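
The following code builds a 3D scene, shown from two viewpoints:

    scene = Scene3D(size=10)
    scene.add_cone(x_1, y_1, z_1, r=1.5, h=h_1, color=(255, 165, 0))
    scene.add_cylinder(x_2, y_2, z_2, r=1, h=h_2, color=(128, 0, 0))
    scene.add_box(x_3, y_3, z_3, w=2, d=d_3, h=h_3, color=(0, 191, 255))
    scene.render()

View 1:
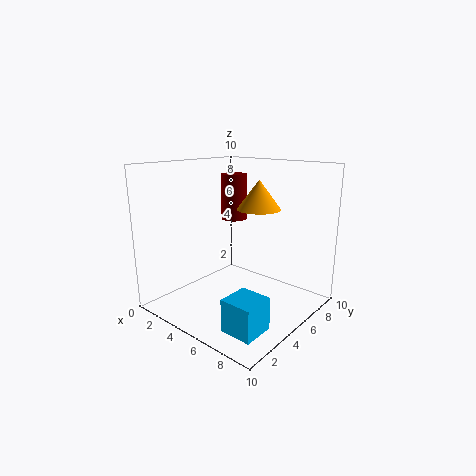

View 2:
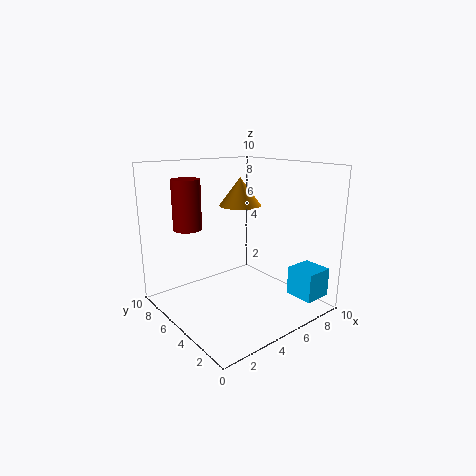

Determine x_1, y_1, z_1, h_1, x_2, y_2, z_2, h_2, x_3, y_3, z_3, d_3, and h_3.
x_1 = 6
y_1 = 6
z_1 = 7
h_1 = 2
x_2 = 2.5
y_2 = 7.5
z_2 = 5.5
h_2 = 3.5
x_3 = 7.5
y_3 = 0.5
z_3 = 1
d_3 = 2
h_3 = 2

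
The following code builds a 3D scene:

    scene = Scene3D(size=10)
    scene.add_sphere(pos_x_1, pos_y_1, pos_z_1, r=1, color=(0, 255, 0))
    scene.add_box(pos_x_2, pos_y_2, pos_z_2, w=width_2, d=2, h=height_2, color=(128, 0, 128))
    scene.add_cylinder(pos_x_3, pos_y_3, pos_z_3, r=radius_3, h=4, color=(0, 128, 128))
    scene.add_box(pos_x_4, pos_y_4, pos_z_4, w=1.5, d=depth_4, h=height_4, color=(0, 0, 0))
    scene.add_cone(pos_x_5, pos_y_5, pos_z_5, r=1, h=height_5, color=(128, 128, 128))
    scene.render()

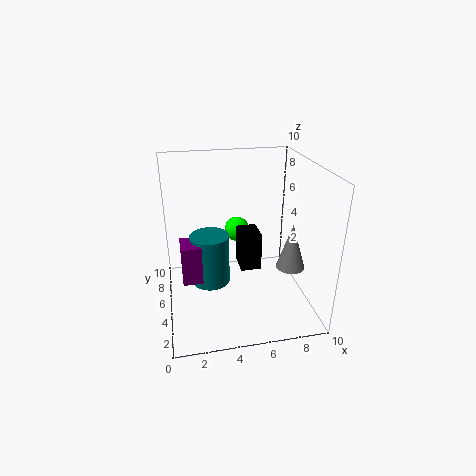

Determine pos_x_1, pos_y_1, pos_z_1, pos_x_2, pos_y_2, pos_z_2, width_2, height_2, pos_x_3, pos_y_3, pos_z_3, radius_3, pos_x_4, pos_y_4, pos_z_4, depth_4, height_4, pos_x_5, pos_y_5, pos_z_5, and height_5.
pos_x_1 = 5.75, pos_y_1 = 9, pos_z_1 = 3.75, pos_x_2 = 1, pos_y_2 = 5.75, pos_z_2 = 1, width_2 = 1.5, height_2 = 3, pos_x_3 = 3.25, pos_y_3 = 7.25, pos_z_3 = 0.25, radius_3 = 1.5, pos_x_4 = 5.25, pos_y_4 = 5, pos_z_4 = 2.25, depth_4 = 2, height_4 = 2.75, pos_x_5 = 8.5, pos_y_5 = 3.75, pos_z_5 = 3, height_5 = 3.25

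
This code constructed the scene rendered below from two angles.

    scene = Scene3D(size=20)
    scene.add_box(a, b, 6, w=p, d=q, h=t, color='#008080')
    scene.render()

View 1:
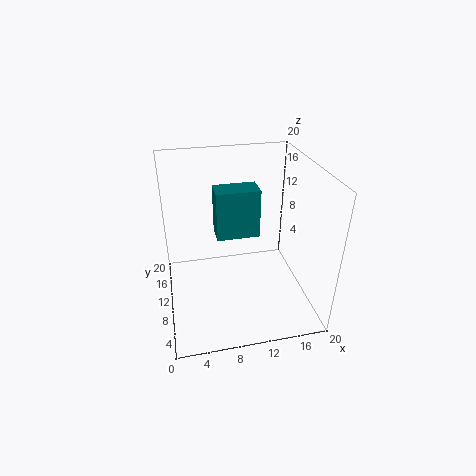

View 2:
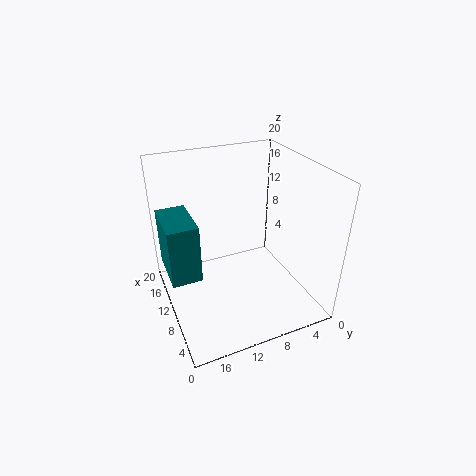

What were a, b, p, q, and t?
a = 8, b = 16, p = 7, q = 4, t = 8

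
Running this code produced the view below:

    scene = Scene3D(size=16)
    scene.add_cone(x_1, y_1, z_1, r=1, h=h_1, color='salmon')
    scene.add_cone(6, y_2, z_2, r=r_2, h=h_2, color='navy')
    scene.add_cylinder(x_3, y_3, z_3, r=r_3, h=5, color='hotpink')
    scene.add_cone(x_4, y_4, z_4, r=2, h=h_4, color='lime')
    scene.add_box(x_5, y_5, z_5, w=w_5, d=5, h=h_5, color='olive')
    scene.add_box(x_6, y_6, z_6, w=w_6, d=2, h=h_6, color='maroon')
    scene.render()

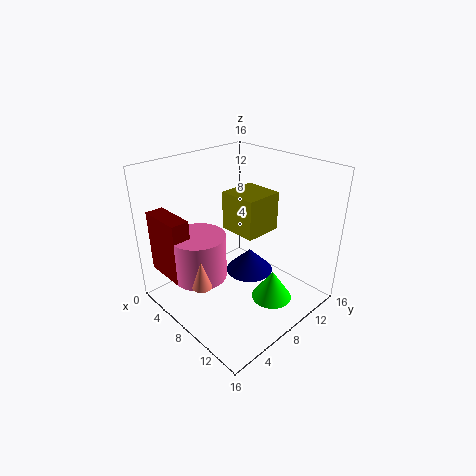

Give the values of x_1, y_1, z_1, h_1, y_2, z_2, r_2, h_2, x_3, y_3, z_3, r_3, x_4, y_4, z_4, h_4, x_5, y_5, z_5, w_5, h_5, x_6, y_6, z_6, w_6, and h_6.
x_1 = 9, y_1 = 2, z_1 = 5, h_1 = 3, y_2 = 12, z_2 = 1, r_2 = 3, h_2 = 3, x_3 = 6, y_3 = 4, z_3 = 4, r_3 = 3, x_4 = 14, y_4 = 7, z_4 = 4, h_4 = 3, x_5 = 2, y_5 = 11, z_5 = 6, w_5 = 5, h_5 = 5, x_6 = 1, y_6 = 1, z_6 = 4, w_6 = 5, h_6 = 7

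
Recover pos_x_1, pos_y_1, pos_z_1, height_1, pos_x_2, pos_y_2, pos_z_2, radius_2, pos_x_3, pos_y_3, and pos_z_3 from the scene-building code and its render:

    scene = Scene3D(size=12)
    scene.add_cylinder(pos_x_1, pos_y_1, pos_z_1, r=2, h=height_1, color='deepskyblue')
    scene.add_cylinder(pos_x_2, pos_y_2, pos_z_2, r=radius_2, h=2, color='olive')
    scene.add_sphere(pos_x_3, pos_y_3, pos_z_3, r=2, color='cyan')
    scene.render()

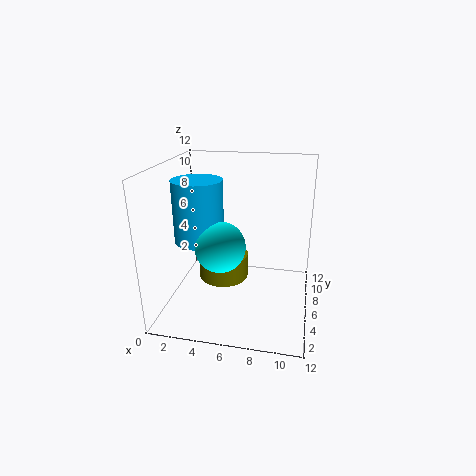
pos_x_1 = 3, pos_y_1 = 5, pos_z_1 = 6, height_1 = 5, pos_x_2 = 5, pos_y_2 = 5, pos_z_2 = 3, radius_2 = 2, pos_x_3 = 5, pos_y_3 = 4, pos_z_3 = 6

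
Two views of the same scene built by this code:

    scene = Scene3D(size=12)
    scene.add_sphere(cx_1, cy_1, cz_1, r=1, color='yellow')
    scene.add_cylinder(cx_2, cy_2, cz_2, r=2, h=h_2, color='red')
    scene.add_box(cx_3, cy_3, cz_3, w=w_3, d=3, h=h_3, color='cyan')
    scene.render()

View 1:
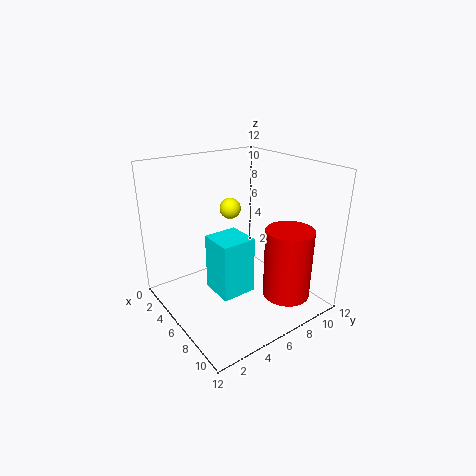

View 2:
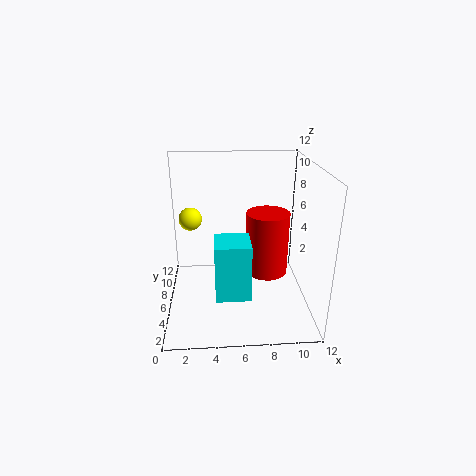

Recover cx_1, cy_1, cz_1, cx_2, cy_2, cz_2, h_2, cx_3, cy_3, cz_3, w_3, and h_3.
cx_1 = 2; cy_1 = 8; cz_1 = 7; cx_2 = 9; cy_2 = 9; cz_2 = 1; h_2 = 6; cx_3 = 4; cy_3 = 4; cz_3 = 1; w_3 = 3; h_3 = 5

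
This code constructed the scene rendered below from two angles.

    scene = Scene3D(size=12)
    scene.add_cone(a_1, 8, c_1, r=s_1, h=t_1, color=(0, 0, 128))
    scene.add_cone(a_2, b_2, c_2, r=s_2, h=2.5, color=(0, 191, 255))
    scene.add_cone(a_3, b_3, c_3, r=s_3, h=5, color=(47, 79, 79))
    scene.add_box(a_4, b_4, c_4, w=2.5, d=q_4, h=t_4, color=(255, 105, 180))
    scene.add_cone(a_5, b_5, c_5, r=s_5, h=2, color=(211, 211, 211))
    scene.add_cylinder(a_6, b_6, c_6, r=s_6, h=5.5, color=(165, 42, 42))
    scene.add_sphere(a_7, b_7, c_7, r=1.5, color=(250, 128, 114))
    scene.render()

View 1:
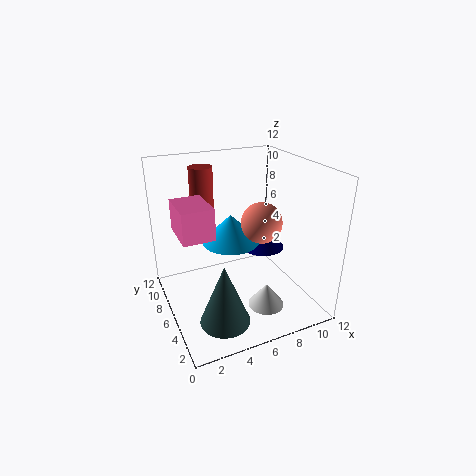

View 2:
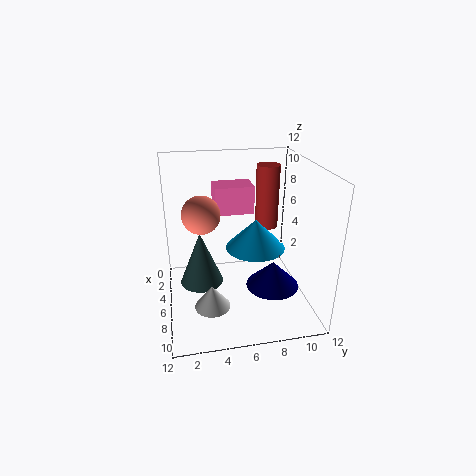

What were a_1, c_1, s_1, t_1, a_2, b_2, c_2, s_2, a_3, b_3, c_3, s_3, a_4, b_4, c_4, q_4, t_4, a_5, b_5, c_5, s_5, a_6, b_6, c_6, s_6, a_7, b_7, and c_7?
a_1 = 9.5, c_1 = 3.5, s_1 = 2, t_1 = 2, a_2 = 6, b_2 = 7.5, c_2 = 5, s_2 = 2.5, a_3 = 3.5, b_3 = 3, c_3 = 0.5, s_3 = 2, a_4 = 1, b_4 = 4.5, c_4 = 7, q_4 = 3.5, t_4 = 2.5, a_5 = 7.5, b_5 = 3.5, c_5 = 0.5, s_5 = 1.5, a_6 = 4, b_6 = 9, c_6 = 6, s_6 = 1, a_7 = 6.5, b_7 = 3, c_7 = 8.5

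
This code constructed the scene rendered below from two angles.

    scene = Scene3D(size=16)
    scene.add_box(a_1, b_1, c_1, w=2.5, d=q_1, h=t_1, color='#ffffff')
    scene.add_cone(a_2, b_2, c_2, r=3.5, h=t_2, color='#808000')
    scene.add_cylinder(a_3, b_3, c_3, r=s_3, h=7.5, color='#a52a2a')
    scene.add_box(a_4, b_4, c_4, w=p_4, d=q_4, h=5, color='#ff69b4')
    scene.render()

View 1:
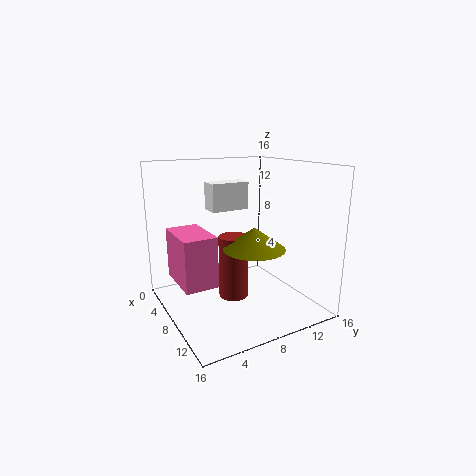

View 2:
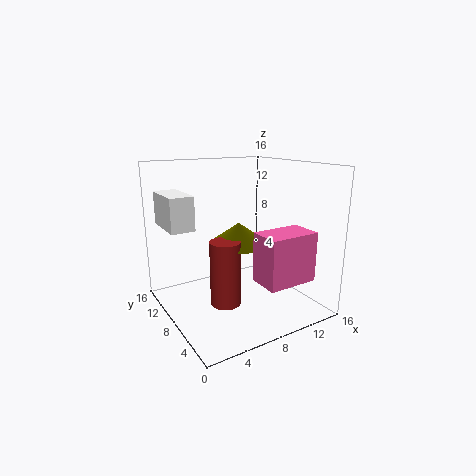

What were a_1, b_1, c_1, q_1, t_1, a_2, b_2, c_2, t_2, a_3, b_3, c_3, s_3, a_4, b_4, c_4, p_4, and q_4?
a_1 = 0.25; b_1 = 7.5; c_1 = 9.75; q_1 = 5; t_1 = 3.5; a_2 = 9; b_2 = 9.5; c_2 = 6.75; t_2 = 2.5; a_3 = 6.5; b_3 = 8.25; c_3 = 0.25; s_3 = 1.75; a_4 = 7; b_4 = 0.25; c_4 = 5; p_4 = 5.25; q_4 = 3.25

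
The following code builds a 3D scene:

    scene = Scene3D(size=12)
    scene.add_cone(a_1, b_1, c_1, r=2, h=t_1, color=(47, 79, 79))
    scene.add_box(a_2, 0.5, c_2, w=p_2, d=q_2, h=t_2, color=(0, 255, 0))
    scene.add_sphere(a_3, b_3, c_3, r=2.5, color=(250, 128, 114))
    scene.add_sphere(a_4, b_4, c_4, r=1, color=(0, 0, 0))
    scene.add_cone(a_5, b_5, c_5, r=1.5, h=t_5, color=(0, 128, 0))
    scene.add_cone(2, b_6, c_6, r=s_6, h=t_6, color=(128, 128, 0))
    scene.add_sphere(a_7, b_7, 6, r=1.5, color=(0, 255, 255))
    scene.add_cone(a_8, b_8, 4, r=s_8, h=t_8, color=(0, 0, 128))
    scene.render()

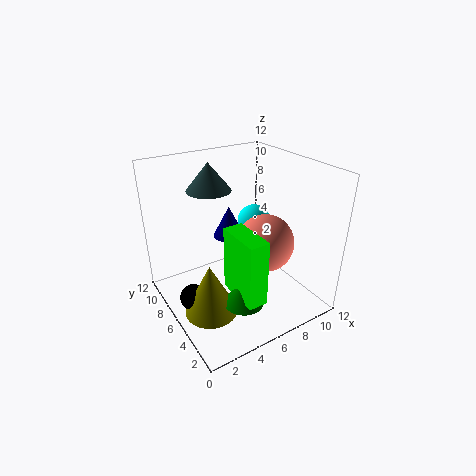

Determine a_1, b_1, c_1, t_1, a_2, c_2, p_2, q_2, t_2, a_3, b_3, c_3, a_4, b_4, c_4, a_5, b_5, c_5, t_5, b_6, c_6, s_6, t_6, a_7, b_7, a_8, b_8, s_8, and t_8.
a_1 = 5.5
b_1 = 10
c_1 = 9
t_1 = 2.5
a_2 = 3.5
c_2 = 3.5
p_2 = 1.5
q_2 = 3.5
t_2 = 5
a_3 = 8.5
b_3 = 5.5
c_3 = 5
a_4 = 1
b_4 = 4.5
c_4 = 3
a_5 = 4
b_5 = 2
c_5 = 3
t_5 = 2
b_6 = 3.5
c_6 = 2
s_6 = 2
t_6 = 4
a_7 = 9
b_7 = 8
a_8 = 7.5
b_8 = 10
s_8 = 1.5
t_8 = 3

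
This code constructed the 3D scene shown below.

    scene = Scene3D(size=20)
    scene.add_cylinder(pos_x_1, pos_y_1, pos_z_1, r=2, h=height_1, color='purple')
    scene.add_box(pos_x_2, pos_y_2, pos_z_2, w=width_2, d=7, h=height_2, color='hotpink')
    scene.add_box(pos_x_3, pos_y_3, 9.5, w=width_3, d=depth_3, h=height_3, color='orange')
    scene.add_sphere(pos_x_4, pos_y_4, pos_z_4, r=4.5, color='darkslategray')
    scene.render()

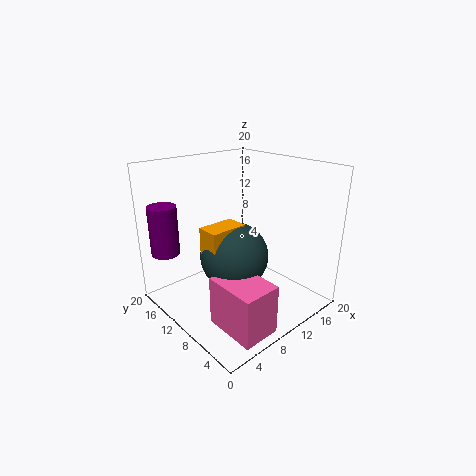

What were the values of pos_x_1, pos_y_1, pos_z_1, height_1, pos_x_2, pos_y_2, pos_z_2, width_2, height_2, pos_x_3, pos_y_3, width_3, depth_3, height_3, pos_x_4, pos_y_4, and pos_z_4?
pos_x_1 = 2.5; pos_y_1 = 17; pos_z_1 = 7.5; height_1 = 7; pos_x_2 = 3; pos_y_2 = 0.5; pos_z_2 = 1; width_2 = 5; height_2 = 6.5; pos_x_3 = 4; pos_y_3 = 7.5; width_3 = 5; depth_3 = 3; height_3 = 3.5; pos_x_4 = 8; pos_y_4 = 8.5; pos_z_4 = 8.5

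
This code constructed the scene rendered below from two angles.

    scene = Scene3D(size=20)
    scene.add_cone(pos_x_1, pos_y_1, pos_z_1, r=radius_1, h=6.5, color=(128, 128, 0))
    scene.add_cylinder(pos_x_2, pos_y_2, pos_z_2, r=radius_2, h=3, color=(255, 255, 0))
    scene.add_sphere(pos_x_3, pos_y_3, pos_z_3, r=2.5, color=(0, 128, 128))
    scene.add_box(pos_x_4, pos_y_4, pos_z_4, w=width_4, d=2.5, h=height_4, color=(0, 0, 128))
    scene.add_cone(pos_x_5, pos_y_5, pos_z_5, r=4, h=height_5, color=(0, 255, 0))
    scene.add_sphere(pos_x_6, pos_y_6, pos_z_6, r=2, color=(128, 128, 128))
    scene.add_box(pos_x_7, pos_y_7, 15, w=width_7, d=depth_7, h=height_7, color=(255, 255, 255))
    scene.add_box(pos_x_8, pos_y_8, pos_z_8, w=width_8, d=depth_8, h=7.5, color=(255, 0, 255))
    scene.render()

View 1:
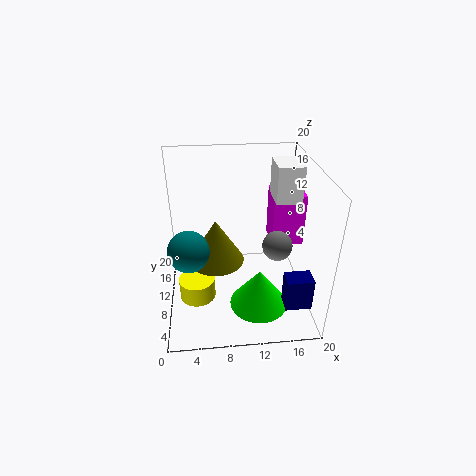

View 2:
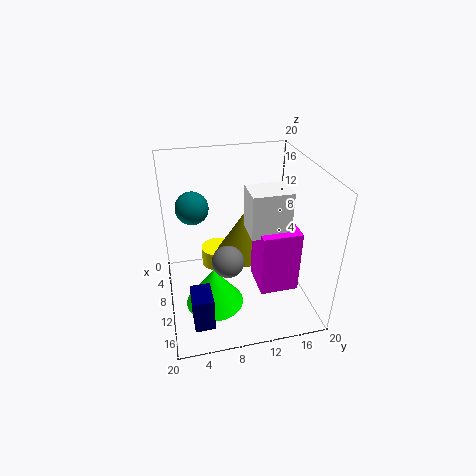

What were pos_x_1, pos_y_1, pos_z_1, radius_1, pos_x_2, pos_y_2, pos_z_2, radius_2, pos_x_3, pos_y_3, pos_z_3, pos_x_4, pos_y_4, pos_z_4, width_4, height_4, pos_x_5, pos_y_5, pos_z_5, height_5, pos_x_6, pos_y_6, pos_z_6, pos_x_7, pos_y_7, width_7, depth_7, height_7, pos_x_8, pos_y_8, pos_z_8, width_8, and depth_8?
pos_x_1 = 7, pos_y_1 = 11.5, pos_z_1 = 5.5, radius_1 = 4, pos_x_2 = 4, pos_y_2 = 8, pos_z_2 = 2, radius_2 = 2.5, pos_x_3 = 3.5, pos_y_3 = 4.5, pos_z_3 = 12, pos_x_4 = 15.5, pos_y_4 = 2.5, pos_z_4 = 3, width_4 = 3.5, height_4 = 4.5, pos_x_5 = 12.5, pos_y_5 = 6, pos_z_5 = 1.5, height_5 = 5.5, pos_x_6 = 15, pos_y_6 = 7.5, pos_z_6 = 10, pos_x_7 = 15, pos_y_7 = 9.5, width_7 = 3.5, depth_7 = 4.5, height_7 = 5, pos_x_8 = 15, pos_y_8 = 10.5, pos_z_8 = 8, width_8 = 4.5, depth_8 = 4.5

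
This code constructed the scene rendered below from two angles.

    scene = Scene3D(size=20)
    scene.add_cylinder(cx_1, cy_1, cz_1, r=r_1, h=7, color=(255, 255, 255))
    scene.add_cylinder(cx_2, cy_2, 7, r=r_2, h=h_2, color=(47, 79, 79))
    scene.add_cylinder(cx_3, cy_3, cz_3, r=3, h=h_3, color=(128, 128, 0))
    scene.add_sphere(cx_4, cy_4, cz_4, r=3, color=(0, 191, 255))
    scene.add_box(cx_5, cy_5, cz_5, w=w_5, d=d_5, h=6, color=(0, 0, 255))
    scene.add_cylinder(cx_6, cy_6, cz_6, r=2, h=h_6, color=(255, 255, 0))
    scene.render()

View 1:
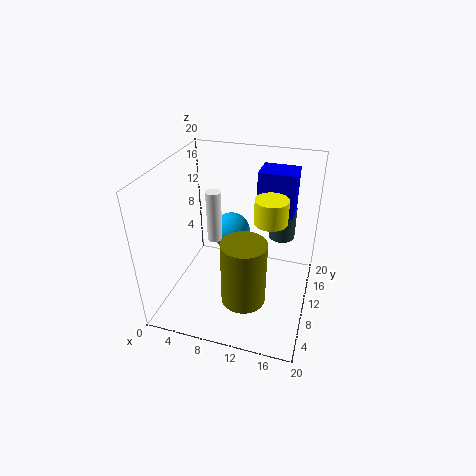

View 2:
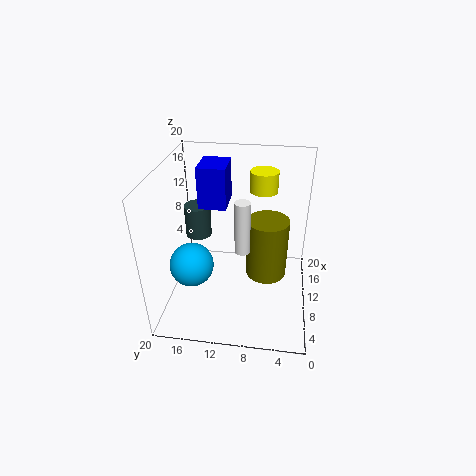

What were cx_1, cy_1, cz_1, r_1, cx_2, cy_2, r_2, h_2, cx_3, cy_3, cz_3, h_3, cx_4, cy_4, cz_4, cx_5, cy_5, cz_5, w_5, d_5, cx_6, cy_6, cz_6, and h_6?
cx_1 = 7
cy_1 = 9
cz_1 = 10
r_1 = 1
cx_2 = 15
cy_2 = 17
r_2 = 2
h_2 = 5
cx_3 = 12
cy_3 = 6
cz_3 = 3
h_3 = 9
cx_4 = 7
cy_4 = 16
cz_4 = 7
cx_5 = 12
cy_5 = 12
cz_5 = 13
w_5 = 5
d_5 = 4
cx_6 = 15
cy_6 = 7
cz_6 = 15
h_6 = 3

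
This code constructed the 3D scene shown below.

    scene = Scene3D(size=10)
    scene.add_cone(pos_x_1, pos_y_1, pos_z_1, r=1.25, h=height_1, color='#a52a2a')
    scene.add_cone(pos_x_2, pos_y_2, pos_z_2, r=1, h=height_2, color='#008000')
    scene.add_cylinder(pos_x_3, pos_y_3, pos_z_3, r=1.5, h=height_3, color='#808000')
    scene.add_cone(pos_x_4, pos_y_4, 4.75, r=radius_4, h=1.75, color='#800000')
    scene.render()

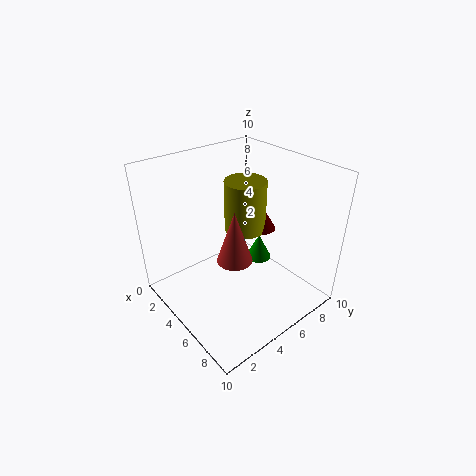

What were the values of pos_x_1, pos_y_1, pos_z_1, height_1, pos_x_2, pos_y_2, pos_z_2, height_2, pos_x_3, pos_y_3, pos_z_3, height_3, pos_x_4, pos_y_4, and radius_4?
pos_x_1 = 5.25; pos_y_1 = 4.5; pos_z_1 = 3.5; height_1 = 3.75; pos_x_2 = 4; pos_y_2 = 8; pos_z_2 = 1.5; height_2 = 2; pos_x_3 = 4; pos_y_3 = 6.5; pos_z_3 = 4.75; height_3 = 3.75; pos_x_4 = 4.75; pos_y_4 = 7.5; radius_4 = 1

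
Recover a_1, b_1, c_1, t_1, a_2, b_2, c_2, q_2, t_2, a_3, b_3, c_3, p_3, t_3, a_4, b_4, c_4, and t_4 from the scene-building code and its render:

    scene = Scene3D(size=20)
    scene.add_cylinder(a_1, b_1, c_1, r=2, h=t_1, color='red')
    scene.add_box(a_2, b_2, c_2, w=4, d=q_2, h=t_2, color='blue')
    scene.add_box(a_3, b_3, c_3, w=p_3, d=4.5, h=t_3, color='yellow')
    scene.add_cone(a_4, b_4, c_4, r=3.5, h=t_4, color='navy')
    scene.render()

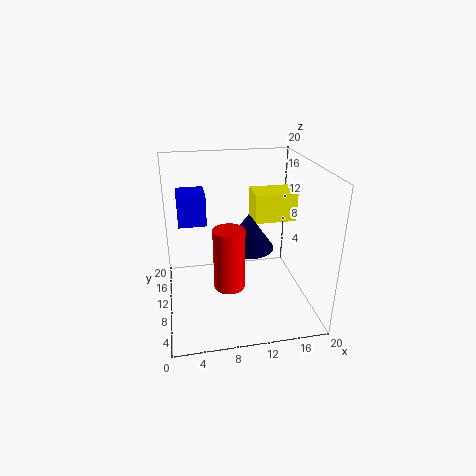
a_1 = 8; b_1 = 5.5; c_1 = 5.5; t_1 = 8; a_2 = 2; b_2 = 12.5; c_2 = 11; q_2 = 4.5; t_2 = 4.5; a_3 = 13.5; b_3 = 14; c_3 = 10; p_3 = 6.5; t_3 = 4.5; a_4 = 11.5; b_4 = 10; c_4 = 8.5; t_4 = 5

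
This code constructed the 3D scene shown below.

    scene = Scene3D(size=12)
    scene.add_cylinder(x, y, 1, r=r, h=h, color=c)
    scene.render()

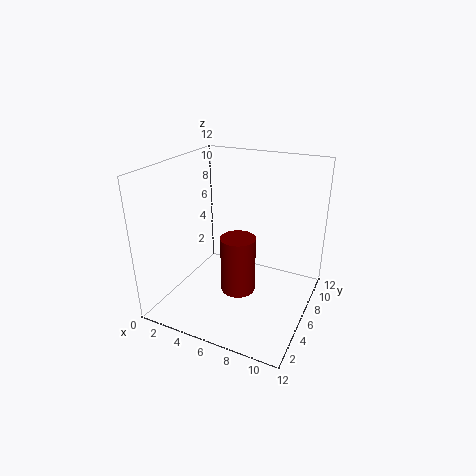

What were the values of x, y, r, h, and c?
x = 6
y = 6
r = 1.5
h = 5
c = 'maroon'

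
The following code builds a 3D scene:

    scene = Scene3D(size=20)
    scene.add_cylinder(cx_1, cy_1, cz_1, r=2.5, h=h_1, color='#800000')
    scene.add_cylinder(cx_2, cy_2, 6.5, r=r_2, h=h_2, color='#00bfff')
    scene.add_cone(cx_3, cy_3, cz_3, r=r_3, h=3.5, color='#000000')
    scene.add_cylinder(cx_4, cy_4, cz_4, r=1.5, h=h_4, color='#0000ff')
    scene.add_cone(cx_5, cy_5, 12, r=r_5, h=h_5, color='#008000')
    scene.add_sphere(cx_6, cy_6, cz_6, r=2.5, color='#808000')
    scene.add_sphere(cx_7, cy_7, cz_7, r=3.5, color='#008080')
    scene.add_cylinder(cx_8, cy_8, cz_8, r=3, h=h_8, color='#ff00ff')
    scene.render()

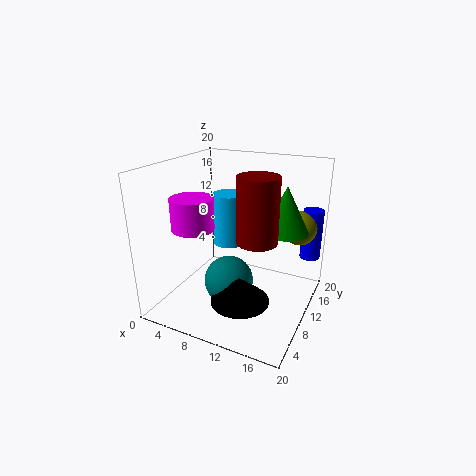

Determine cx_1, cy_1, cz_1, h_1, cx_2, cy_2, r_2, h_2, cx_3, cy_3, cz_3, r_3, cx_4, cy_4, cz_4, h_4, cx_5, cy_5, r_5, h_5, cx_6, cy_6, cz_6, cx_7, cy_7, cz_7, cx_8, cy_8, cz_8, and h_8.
cx_1 = 14.5, cy_1 = 6, cz_1 = 12, h_1 = 8, cx_2 = 6, cy_2 = 15, r_2 = 2.5, h_2 = 8, cx_3 = 12, cy_3 = 6.5, cz_3 = 2.5, r_3 = 4, cx_4 = 18.5, cy_4 = 17.5, cz_4 = 5.5, h_4 = 7.5, cx_5 = 16.5, cy_5 = 10.5, r_5 = 3, h_5 = 6, cx_6 = 17, cy_6 = 16, cz_6 = 10.5, cx_7 = 9, cy_7 = 9, cz_7 = 3.5, cx_8 = 4, cy_8 = 8, cz_8 = 11, h_8 = 4.5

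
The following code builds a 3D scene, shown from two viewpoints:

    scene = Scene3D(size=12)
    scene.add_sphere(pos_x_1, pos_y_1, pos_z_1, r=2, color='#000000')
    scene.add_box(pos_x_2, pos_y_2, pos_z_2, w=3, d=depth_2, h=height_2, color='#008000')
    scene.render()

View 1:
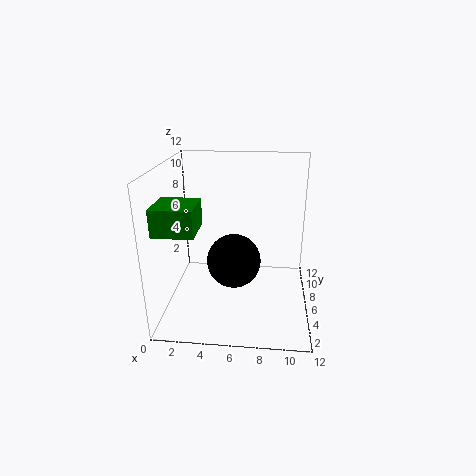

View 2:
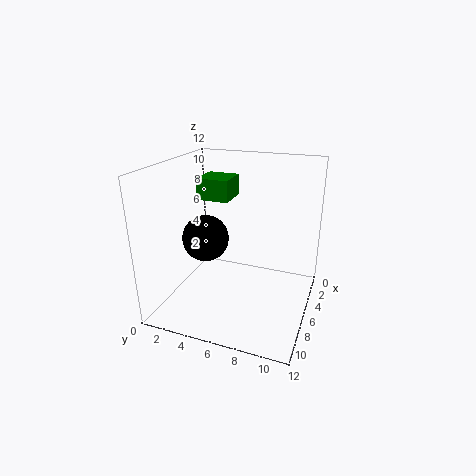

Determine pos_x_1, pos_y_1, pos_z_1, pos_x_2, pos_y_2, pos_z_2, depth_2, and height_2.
pos_x_1 = 6, pos_y_1 = 3, pos_z_1 = 5.5, pos_x_2 = 0.5, pos_y_2 = 1, pos_z_2 = 8, depth_2 = 3, height_2 = 2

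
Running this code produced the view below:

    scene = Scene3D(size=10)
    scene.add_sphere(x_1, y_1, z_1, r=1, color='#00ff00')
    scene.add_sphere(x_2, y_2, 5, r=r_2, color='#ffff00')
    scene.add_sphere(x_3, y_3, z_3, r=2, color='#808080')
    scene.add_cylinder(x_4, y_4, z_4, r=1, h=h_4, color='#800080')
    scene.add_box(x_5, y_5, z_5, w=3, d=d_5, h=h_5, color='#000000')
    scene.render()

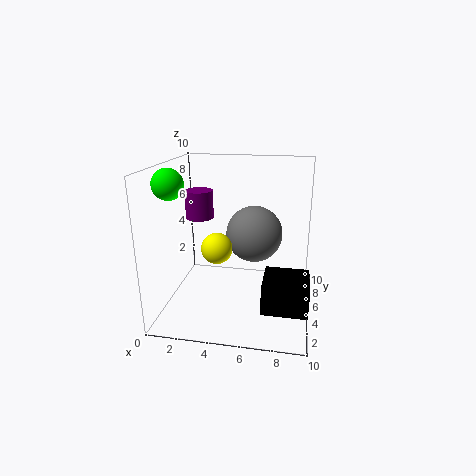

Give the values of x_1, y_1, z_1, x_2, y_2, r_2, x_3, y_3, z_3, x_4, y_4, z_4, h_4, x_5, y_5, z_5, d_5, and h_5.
x_1 = 1
y_1 = 3
z_1 = 9
x_2 = 4
y_2 = 3
r_2 = 1
x_3 = 6
y_3 = 6
z_3 = 5
x_4 = 2
y_4 = 6
z_4 = 6
h_4 = 2
x_5 = 7
y_5 = 2
z_5 = 1
d_5 = 3
h_5 = 2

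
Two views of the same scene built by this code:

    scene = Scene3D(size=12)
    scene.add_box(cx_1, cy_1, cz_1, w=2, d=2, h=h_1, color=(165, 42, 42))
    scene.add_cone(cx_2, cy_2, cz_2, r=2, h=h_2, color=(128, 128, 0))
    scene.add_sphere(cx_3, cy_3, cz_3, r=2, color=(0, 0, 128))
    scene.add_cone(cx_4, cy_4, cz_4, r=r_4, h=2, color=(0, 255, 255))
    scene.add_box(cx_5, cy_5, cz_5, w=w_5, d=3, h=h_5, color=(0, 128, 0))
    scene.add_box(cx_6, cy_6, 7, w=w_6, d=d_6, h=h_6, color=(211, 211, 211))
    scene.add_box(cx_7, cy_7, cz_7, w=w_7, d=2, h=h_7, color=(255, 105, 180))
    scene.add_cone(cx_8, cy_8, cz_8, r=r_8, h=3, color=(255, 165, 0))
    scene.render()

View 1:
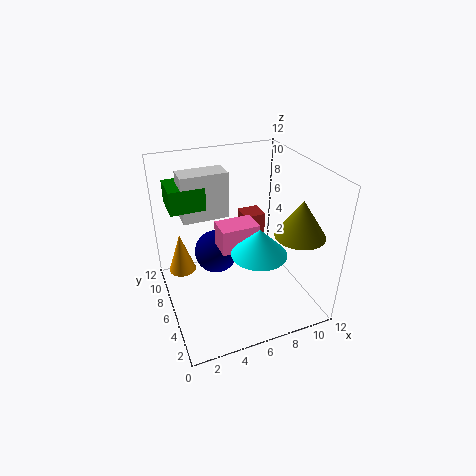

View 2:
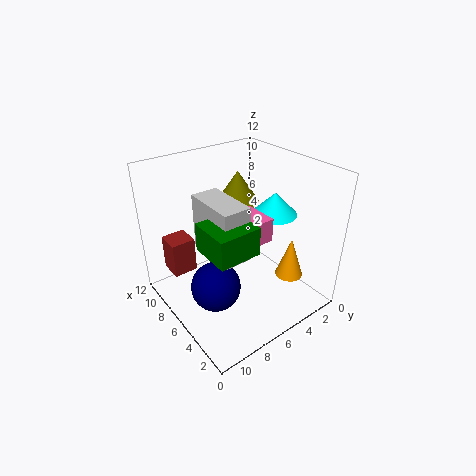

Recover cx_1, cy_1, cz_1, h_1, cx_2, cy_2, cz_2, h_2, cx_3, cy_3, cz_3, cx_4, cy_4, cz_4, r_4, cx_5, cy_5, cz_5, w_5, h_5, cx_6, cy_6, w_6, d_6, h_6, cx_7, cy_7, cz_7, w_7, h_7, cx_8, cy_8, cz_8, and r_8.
cx_1 = 8; cy_1 = 9; cz_1 = 3; h_1 = 3; cx_2 = 10; cy_2 = 3; cz_2 = 7; h_2 = 3; cx_3 = 5; cy_3 = 9; cz_3 = 3; cx_4 = 6; cy_4 = 2; cz_4 = 7; r_4 = 2; cx_5 = 1; cy_5 = 8; cz_5 = 8; w_5 = 3; h_5 = 2; cx_6 = 2; cy_6 = 8; w_6 = 4; d_6 = 2; h_6 = 4; cx_7 = 4; cy_7 = 4; cz_7 = 6; w_7 = 3; h_7 = 2; cx_8 = 1; cy_8 = 5; cz_8 = 5; r_8 = 1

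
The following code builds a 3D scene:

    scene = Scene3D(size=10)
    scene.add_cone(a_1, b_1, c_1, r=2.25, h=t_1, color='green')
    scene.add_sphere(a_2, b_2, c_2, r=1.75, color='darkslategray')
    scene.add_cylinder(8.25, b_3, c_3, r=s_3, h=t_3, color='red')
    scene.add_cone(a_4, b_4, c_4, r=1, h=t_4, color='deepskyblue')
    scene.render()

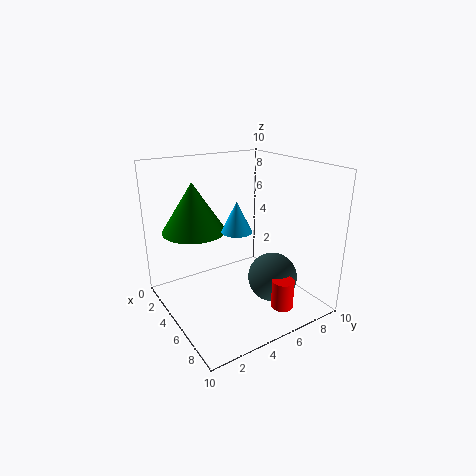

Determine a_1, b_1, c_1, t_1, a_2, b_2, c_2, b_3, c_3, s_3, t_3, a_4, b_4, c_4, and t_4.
a_1 = 2.75, b_1 = 2.75, c_1 = 5.25, t_1 = 3.5, a_2 = 6.5, b_2 = 7, c_2 = 2, b_3 = 6.5, c_3 = 0.75, s_3 = 0.75, t_3 = 2, a_4 = 6, b_4 = 4.25, c_4 = 6, t_4 = 2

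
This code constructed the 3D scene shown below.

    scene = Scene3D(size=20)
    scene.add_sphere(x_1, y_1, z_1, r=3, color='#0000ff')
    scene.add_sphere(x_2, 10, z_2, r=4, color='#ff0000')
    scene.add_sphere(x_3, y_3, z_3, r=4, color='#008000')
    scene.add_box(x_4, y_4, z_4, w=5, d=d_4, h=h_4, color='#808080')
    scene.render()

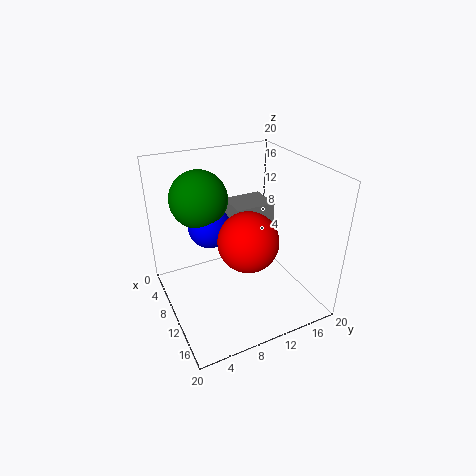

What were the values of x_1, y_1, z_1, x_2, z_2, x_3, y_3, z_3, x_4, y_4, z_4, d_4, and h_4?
x_1 = 7
y_1 = 7
z_1 = 11
x_2 = 13
z_2 = 11
x_3 = 6
y_3 = 6
z_3 = 15
x_4 = 3
y_4 = 11
z_4 = 8
d_4 = 6
h_4 = 5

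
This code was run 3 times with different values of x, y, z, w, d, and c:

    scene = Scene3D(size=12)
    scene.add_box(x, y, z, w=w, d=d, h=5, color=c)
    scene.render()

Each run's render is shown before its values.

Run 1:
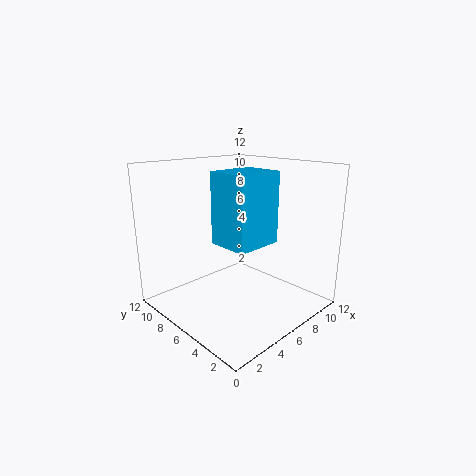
x = 2, y = 1.5, z = 7, w = 3.5, d = 3, c = 'deepskyblue'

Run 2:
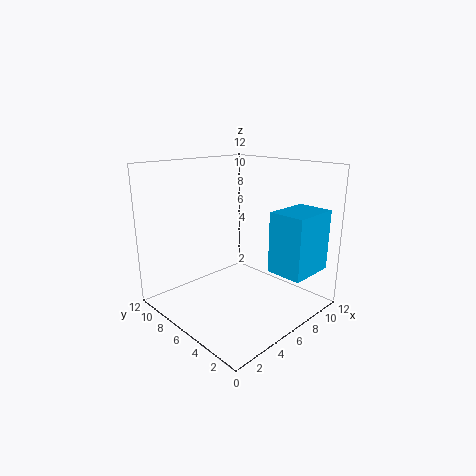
x = 7, y = 0.5, z = 3.5, w = 4, d = 3, c = 'deepskyblue'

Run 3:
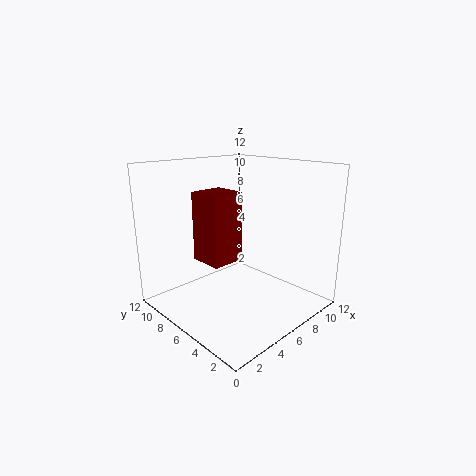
x = 1.5, y = 3.5, z = 5.5, w = 2.5, d = 2.5, c = 'maroon'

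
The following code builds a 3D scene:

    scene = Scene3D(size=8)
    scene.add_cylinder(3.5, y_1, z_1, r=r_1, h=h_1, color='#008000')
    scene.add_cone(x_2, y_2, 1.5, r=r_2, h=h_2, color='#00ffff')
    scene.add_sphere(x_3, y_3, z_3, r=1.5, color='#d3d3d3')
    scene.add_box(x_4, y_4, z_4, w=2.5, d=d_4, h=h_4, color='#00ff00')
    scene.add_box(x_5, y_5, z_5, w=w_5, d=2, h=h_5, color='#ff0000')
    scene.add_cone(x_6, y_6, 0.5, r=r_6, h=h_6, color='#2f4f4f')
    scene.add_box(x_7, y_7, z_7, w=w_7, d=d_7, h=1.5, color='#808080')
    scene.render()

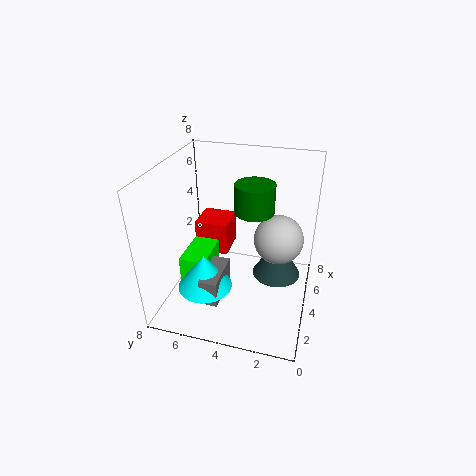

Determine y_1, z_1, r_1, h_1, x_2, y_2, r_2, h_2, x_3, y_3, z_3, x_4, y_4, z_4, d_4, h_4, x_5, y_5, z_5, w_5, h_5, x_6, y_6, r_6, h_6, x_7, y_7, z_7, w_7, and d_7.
y_1 = 3; z_1 = 6; r_1 = 1; h_1 = 1.5; x_2 = 2.5; y_2 = 5.5; r_2 = 1.5; h_2 = 2; x_3 = 6; y_3 = 2; z_3 = 3; x_4 = 2.5; y_4 = 5.5; z_4 = 1; d_4 = 1.5; h_4 = 2; x_5 = 5; y_5 = 5; z_5 = 2; w_5 = 2; h_5 = 2; x_6 = 6; y_6 = 2; r_6 = 1.5; h_6 = 2.5; x_7 = 1.5; y_7 = 4.5; z_7 = 1; w_7 = 2.5; d_7 = 1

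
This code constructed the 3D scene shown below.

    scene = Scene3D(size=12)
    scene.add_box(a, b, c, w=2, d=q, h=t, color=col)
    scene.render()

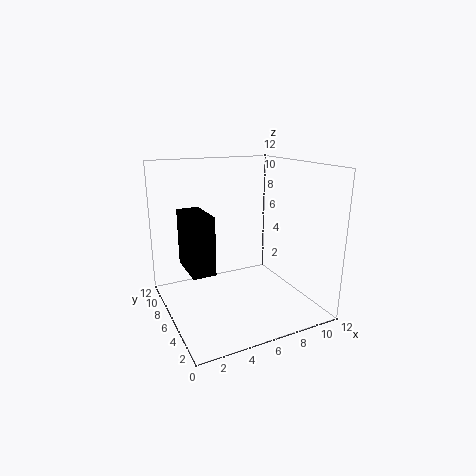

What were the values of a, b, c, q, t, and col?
a = 2; b = 6; c = 3; q = 4; t = 5; col = 'black'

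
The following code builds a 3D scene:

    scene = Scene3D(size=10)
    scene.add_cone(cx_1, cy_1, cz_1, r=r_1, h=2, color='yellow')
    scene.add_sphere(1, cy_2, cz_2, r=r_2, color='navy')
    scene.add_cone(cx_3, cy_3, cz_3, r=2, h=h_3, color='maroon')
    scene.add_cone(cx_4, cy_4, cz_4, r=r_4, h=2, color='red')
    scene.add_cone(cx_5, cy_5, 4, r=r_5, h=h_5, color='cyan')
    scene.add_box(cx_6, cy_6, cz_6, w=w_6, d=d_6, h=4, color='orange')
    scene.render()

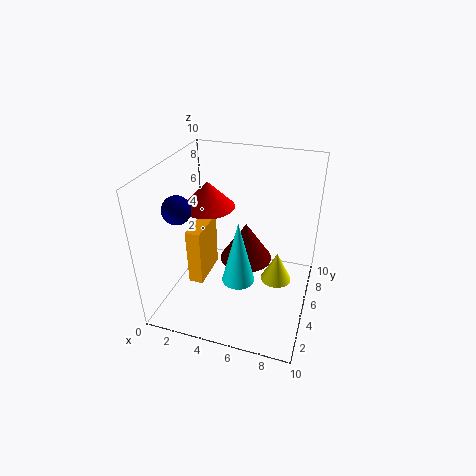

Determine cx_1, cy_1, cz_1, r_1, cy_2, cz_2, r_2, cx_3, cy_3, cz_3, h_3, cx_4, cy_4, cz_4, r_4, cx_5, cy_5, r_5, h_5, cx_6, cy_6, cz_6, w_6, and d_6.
cx_1 = 8, cy_1 = 4, cz_1 = 3, r_1 = 1, cy_2 = 4, cz_2 = 7, r_2 = 1, cx_3 = 5, cy_3 = 7, cz_3 = 2, h_3 = 3, cx_4 = 2, cy_4 = 7, cz_4 = 6, r_4 = 2, cx_5 = 6, cy_5 = 2, r_5 = 1, h_5 = 4, cx_6 = 2, cy_6 = 3, cz_6 = 2, w_6 = 1, d_6 = 3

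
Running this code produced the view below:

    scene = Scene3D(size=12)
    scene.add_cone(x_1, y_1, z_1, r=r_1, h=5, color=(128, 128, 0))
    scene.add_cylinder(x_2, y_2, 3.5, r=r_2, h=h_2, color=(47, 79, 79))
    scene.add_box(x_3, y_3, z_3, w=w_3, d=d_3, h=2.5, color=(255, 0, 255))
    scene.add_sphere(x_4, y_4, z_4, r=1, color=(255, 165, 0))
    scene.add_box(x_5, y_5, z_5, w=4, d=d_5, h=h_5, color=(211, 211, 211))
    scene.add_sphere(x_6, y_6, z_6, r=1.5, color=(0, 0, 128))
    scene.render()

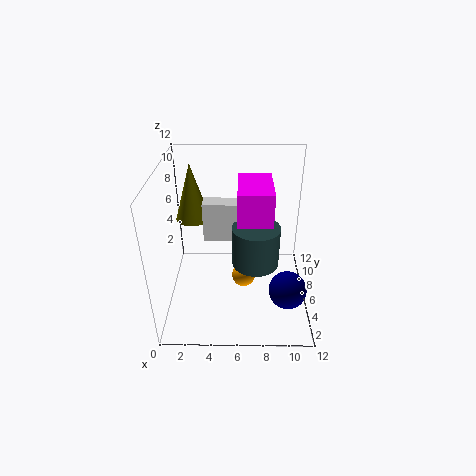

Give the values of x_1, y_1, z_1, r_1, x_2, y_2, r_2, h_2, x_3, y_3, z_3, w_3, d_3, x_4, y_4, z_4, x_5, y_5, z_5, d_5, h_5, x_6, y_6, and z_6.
x_1 = 2
y_1 = 8.5
z_1 = 6.5
r_1 = 1.5
x_2 = 7.5
y_2 = 6
r_2 = 2
h_2 = 3.5
x_3 = 6
y_3 = 2.5
z_3 = 9
w_3 = 2.5
d_3 = 4
x_4 = 6.5
y_4 = 5.5
z_4 = 2.5
x_5 = 3
y_5 = 7
z_5 = 5
d_5 = 1.5
h_5 = 3.5
x_6 = 10
y_6 = 3
z_6 = 3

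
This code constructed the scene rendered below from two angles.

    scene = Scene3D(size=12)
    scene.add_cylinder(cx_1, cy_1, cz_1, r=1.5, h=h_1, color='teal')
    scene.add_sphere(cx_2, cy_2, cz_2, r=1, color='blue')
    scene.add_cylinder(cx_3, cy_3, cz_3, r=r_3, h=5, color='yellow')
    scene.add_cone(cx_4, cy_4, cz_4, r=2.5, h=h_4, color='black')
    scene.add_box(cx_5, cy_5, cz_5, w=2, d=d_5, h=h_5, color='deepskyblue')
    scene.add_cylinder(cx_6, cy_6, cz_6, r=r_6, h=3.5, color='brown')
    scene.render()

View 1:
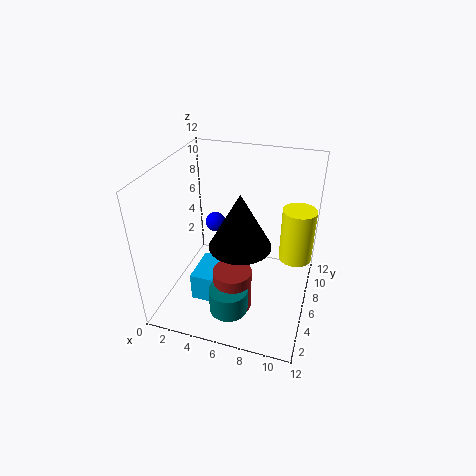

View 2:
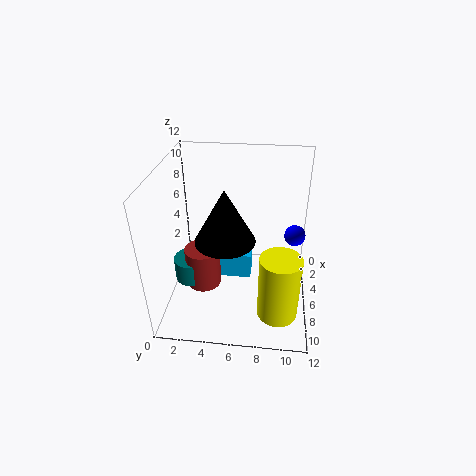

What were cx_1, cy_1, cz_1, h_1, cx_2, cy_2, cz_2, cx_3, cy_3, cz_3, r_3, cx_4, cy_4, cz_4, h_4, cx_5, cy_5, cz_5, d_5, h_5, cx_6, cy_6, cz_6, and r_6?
cx_1 = 6.5, cy_1 = 2, cz_1 = 2, h_1 = 2, cx_2 = 2, cy_2 = 11, cz_2 = 4, cx_3 = 10.5, cy_3 = 9.5, cz_3 = 2.5, r_3 = 1.5, cx_4 = 6.5, cy_4 = 5, cz_4 = 6, h_4 = 4.5, cx_5 = 2.5, cy_5 = 3.5, cz_5 = 0.5, d_5 = 3.5, h_5 = 2.5, cx_6 = 6.5, cy_6 = 3, cz_6 = 1.5, r_6 = 1.5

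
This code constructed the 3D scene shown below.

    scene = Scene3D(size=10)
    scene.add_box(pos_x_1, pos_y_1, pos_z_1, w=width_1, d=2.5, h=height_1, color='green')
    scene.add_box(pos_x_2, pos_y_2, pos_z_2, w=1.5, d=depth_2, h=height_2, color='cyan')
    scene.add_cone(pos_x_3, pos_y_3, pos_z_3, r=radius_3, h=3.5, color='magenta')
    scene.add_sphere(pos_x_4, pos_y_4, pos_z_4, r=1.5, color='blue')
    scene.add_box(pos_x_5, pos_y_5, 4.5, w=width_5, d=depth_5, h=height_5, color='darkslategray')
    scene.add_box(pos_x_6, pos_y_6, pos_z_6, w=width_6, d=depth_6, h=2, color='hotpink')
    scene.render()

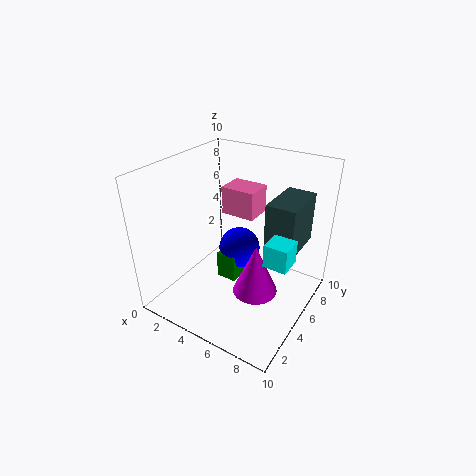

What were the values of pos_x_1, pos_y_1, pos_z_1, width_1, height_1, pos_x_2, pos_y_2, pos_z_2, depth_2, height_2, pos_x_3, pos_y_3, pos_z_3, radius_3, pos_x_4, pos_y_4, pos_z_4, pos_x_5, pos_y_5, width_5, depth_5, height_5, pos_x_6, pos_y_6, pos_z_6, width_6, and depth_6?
pos_x_1 = 3.5, pos_y_1 = 4.5, pos_z_1 = 1.5, width_1 = 1.5, height_1 = 2, pos_x_2 = 8, pos_y_2 = 3, pos_z_2 = 5, depth_2 = 1.5, height_2 = 1.5, pos_x_3 = 7, pos_y_3 = 4, pos_z_3 = 2, radius_3 = 1.5, pos_x_4 = 4.5, pos_y_4 = 6, pos_z_4 = 3.5, pos_x_5 = 7, pos_y_5 = 5, width_5 = 2, depth_5 = 3.5, height_5 = 3.5, pos_x_6 = 3, pos_y_6 = 6, pos_z_6 = 6, width_6 = 2.5, depth_6 = 2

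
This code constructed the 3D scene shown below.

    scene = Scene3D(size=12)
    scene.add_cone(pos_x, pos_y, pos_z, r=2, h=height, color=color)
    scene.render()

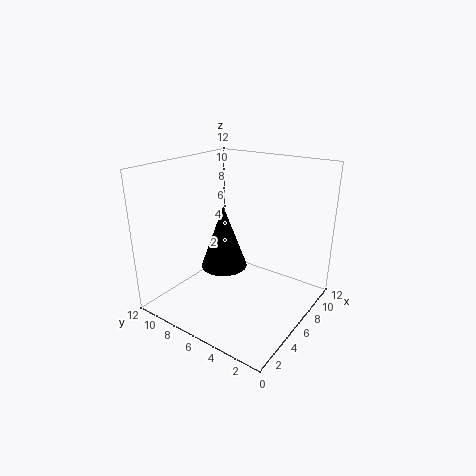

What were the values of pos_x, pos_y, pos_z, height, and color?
pos_x = 6, pos_y = 7.5, pos_z = 3, height = 5.5, color = 'black'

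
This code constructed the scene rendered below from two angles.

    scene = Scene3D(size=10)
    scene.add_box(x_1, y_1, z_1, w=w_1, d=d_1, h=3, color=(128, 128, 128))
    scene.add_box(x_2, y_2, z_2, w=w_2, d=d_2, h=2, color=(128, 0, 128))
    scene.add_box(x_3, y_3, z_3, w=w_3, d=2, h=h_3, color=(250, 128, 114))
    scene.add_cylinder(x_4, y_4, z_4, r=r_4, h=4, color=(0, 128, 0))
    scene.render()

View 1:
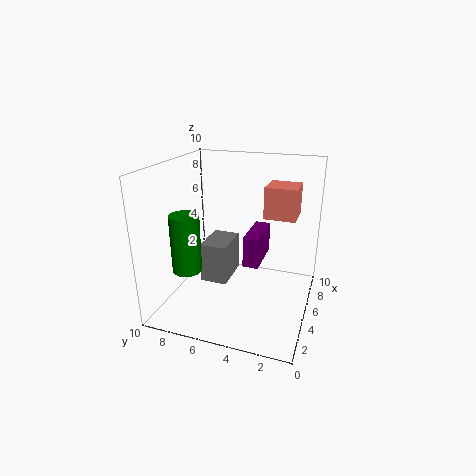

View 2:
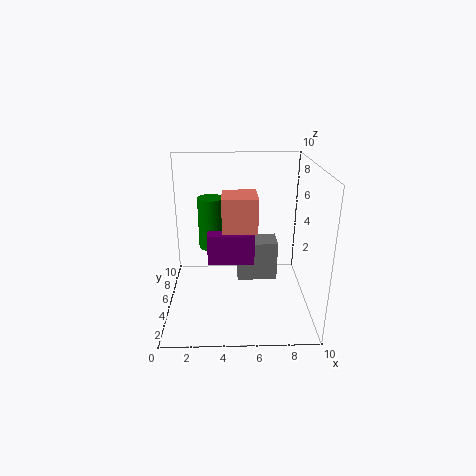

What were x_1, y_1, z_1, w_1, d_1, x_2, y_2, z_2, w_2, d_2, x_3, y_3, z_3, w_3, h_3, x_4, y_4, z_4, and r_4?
x_1 = 5
y_1 = 6
z_1 = 1
w_1 = 3
d_1 = 2
x_2 = 3
y_2 = 3
z_2 = 4
w_2 = 3
d_2 = 1
x_3 = 4
y_3 = 1
z_3 = 7
w_3 = 2
h_3 = 2
x_4 = 3
y_4 = 8
z_4 = 3
r_4 = 1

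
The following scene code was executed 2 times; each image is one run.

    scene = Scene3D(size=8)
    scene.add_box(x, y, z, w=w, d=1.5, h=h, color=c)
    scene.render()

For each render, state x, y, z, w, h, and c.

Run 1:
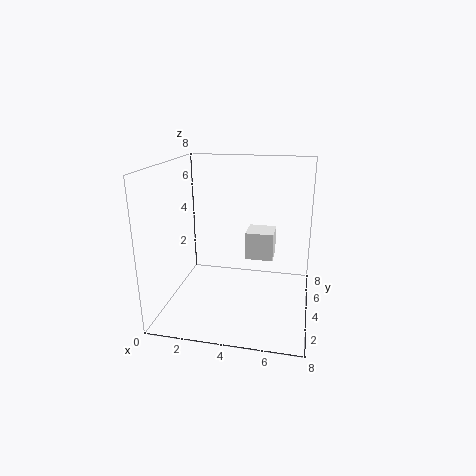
x = 4.5
y = 3.5
z = 3
w = 1.5
h = 1.5
c = 'white'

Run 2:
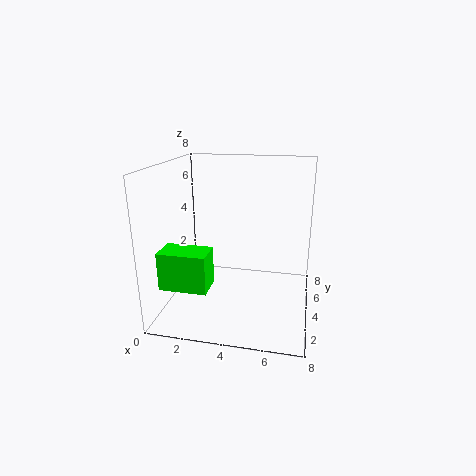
x = 0.5
y = 1
z = 2
w = 2.5
h = 2
c = 'lime'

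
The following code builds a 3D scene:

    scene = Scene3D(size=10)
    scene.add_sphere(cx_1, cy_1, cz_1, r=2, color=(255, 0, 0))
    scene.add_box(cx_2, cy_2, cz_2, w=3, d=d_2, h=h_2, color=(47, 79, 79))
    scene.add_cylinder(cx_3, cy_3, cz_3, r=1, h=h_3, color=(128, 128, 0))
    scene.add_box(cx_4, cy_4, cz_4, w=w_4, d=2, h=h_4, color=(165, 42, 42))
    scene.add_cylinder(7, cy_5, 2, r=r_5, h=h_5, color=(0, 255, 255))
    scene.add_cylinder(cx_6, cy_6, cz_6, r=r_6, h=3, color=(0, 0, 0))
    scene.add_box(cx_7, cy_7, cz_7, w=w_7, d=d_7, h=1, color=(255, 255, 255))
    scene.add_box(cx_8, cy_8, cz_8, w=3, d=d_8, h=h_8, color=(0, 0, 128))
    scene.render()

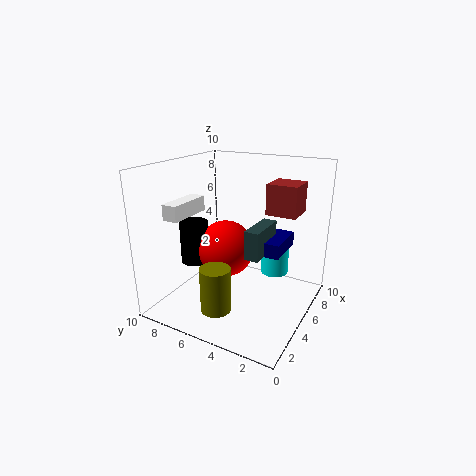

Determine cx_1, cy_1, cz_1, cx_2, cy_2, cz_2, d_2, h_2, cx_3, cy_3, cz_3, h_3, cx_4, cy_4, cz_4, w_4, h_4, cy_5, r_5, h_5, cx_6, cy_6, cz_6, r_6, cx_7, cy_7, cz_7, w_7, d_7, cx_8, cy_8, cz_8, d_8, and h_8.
cx_1 = 5; cy_1 = 6; cz_1 = 4; cx_2 = 4; cy_2 = 3; cz_2 = 4; d_2 = 1; h_2 = 2; cx_3 = 2; cy_3 = 5; cz_3 = 1; h_3 = 3; cx_4 = 5; cy_4 = 1; cz_4 = 7; w_4 = 2; h_4 = 2; cy_5 = 3; r_5 = 1; h_5 = 2; cx_6 = 4; cy_6 = 8; cz_6 = 3; r_6 = 1; cx_7 = 1; cy_7 = 7; cz_7 = 7; w_7 = 3; d_7 = 1; cx_8 = 5; cy_8 = 2; cz_8 = 4; d_8 = 3; h_8 = 1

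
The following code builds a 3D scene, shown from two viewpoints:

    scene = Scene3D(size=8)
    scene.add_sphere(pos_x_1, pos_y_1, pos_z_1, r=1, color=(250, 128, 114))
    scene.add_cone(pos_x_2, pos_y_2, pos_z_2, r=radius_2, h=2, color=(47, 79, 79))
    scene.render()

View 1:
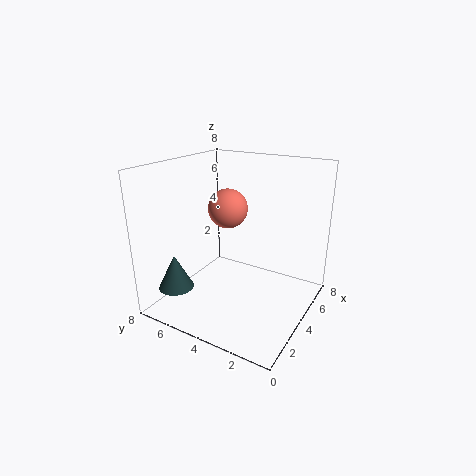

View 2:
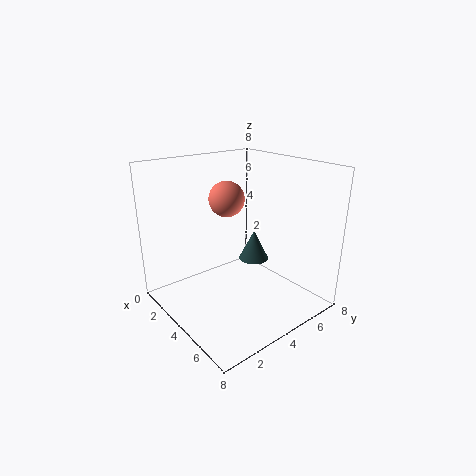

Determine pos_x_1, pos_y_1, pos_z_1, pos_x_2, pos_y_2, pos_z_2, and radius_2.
pos_x_1 = 3, pos_y_1 = 4, pos_z_1 = 6, pos_x_2 = 2, pos_y_2 = 7, pos_z_2 = 1, radius_2 = 1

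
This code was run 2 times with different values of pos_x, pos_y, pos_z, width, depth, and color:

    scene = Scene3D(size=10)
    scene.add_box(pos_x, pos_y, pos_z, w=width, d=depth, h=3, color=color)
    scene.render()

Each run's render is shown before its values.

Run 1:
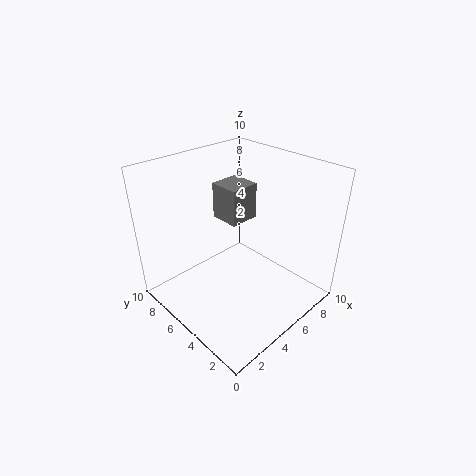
pos_x = 7, pos_y = 7.5, pos_z = 4, width = 2.5, depth = 2.5, color = 'gray'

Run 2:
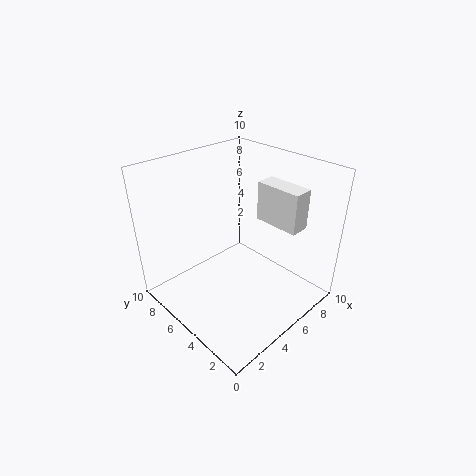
pos_x = 8, pos_y = 2.5, pos_z = 5, width = 1.5, depth = 3.5, color = 'white'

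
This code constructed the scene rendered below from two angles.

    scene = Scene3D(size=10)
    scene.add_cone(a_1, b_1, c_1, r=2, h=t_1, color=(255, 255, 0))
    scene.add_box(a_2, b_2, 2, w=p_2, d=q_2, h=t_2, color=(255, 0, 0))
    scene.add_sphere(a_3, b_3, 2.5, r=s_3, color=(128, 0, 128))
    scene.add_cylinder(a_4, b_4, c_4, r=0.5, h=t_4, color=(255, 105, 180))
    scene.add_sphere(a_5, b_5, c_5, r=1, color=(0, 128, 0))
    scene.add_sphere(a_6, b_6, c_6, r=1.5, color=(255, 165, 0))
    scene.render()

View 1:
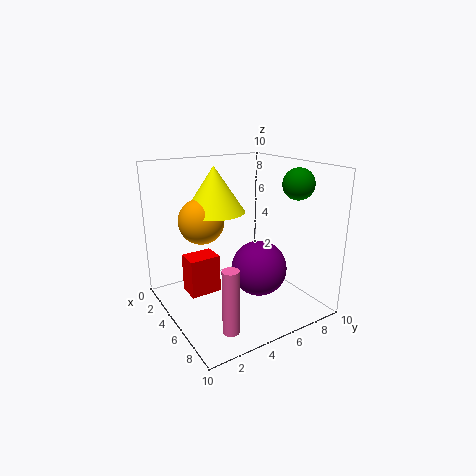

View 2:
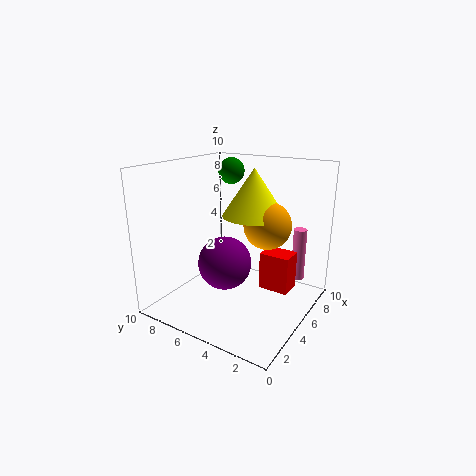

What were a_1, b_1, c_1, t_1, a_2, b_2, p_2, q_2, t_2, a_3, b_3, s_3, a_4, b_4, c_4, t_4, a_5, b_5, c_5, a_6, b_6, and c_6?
a_1 = 4.5; b_1 = 3.5; c_1 = 7; t_1 = 3; a_2 = 4.5; b_2 = 1; p_2 = 1.5; q_2 = 2; t_2 = 2.5; a_3 = 5.5; b_3 = 6.5; s_3 = 2; a_4 = 9; b_4 = 2; c_4 = 1; t_4 = 4; a_5 = 8; b_5 = 7.5; c_5 = 9; a_6 = 4.5; b_6 = 2.5; c_6 = 6.5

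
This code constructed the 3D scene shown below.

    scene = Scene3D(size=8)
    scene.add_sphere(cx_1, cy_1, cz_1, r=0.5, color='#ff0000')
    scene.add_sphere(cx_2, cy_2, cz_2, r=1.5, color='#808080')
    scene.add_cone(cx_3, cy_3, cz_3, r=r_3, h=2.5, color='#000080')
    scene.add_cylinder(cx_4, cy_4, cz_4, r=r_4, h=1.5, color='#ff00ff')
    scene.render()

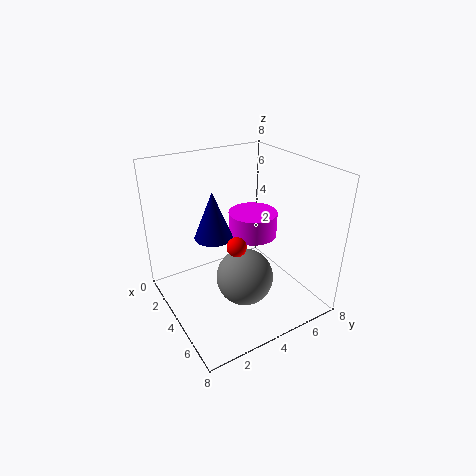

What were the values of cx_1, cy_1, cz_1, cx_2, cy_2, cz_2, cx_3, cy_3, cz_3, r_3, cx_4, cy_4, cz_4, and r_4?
cx_1 = 5.5, cy_1 = 3, cz_1 = 4.5, cx_2 = 5.5, cy_2 = 3.5, cz_2 = 2.5, cx_3 = 4, cy_3 = 2.5, cz_3 = 4.5, r_3 = 1, cx_4 = 2.5, cy_4 = 6, cz_4 = 3, r_4 = 1.5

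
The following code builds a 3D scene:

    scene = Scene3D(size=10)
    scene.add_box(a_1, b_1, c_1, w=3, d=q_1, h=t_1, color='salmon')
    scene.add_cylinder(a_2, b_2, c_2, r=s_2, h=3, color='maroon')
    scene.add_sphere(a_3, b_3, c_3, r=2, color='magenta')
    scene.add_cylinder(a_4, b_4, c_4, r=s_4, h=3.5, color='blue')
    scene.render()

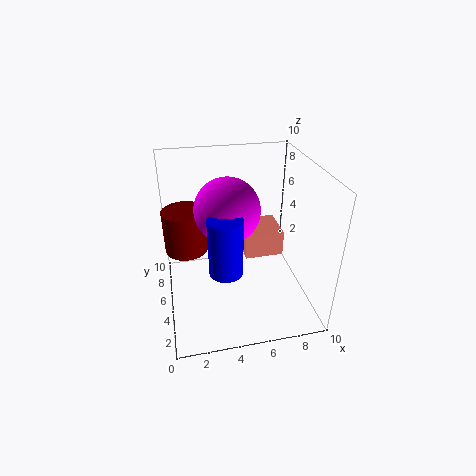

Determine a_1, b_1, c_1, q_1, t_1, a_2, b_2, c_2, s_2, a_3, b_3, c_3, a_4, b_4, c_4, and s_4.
a_1 = 6
b_1 = 6.5
c_1 = 2
q_1 = 3
t_1 = 2
a_2 = 1.5
b_2 = 6
c_2 = 4
s_2 = 1.5
a_3 = 4
b_3 = 3.5
c_3 = 8
a_4 = 3.5
b_4 = 1.5
c_4 = 5
s_4 = 1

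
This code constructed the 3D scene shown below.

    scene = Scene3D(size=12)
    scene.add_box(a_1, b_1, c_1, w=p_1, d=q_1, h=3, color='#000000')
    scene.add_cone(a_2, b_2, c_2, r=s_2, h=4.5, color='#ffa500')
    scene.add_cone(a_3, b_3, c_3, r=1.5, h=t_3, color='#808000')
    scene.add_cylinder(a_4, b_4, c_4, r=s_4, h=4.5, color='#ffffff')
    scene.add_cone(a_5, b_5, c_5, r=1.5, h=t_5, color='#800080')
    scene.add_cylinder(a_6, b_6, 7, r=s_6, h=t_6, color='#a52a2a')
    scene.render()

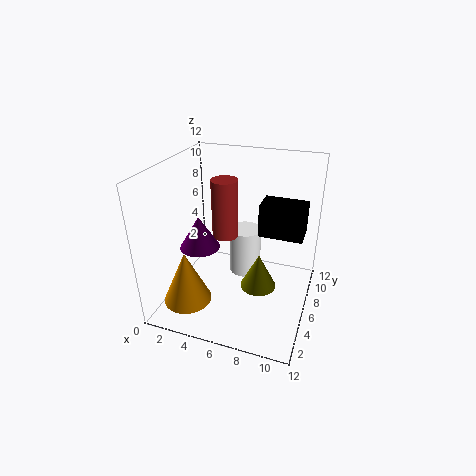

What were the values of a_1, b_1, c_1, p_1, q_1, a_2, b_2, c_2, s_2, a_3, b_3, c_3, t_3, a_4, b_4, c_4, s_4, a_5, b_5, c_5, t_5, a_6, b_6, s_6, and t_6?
a_1 = 7; b_1 = 8.5; c_1 = 5; p_1 = 4; q_1 = 2.5; a_2 = 2.5; b_2 = 3; c_2 = 1; s_2 = 2; a_3 = 8; b_3 = 5.5; c_3 = 2; t_3 = 3; a_4 = 5.5; b_4 = 9.5; c_4 = 0.5; s_4 = 1.5; a_5 = 4; b_5 = 3; c_5 = 6.5; t_5 = 2.5; a_6 = 5.5; b_6 = 4.5; s_6 = 1; t_6 = 4.5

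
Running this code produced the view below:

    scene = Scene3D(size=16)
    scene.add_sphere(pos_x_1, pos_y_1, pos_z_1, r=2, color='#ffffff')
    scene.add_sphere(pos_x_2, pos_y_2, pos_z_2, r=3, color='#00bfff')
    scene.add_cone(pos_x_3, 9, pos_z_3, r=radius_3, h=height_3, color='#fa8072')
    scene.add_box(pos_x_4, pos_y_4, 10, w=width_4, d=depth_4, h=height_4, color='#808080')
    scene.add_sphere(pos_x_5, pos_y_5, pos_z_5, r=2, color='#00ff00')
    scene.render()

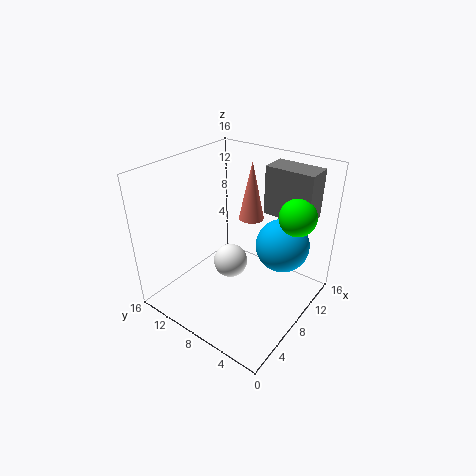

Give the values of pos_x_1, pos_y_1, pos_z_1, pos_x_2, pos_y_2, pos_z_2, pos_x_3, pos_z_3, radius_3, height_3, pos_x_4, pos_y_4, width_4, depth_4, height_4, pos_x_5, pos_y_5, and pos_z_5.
pos_x_1 = 8.5
pos_y_1 = 9.5
pos_z_1 = 4
pos_x_2 = 11
pos_y_2 = 4
pos_z_2 = 7
pos_x_3 = 12
pos_z_3 = 8.5
radius_3 = 1.5
height_3 = 7
pos_x_4 = 11.5
pos_y_4 = 1.5
width_4 = 3
depth_4 = 5.5
height_4 = 5.5
pos_x_5 = 11
pos_y_5 = 2.5
pos_z_5 = 11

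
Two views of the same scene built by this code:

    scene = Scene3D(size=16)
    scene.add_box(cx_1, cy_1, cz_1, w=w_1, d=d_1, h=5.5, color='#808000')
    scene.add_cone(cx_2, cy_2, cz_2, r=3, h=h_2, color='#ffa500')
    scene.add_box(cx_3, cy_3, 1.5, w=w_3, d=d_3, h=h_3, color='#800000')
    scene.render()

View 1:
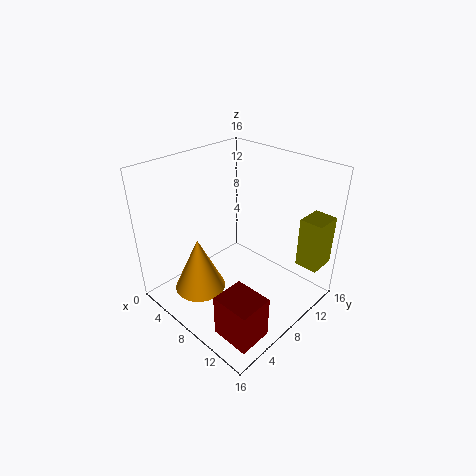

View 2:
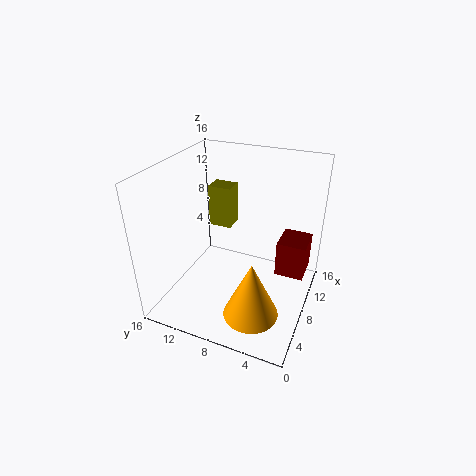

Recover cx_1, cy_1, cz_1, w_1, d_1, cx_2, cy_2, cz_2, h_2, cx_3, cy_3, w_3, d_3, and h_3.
cx_1 = 13.5; cy_1 = 11.5; cz_1 = 5.5; w_1 = 2.5; d_1 = 3; cx_2 = 4.5; cy_2 = 5; cz_2 = 1; h_2 = 6.5; cx_3 = 11.5; cy_3 = 1; w_3 = 4; d_3 = 3.5; h_3 = 4.5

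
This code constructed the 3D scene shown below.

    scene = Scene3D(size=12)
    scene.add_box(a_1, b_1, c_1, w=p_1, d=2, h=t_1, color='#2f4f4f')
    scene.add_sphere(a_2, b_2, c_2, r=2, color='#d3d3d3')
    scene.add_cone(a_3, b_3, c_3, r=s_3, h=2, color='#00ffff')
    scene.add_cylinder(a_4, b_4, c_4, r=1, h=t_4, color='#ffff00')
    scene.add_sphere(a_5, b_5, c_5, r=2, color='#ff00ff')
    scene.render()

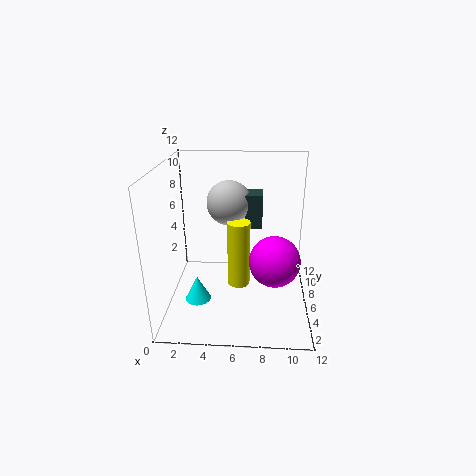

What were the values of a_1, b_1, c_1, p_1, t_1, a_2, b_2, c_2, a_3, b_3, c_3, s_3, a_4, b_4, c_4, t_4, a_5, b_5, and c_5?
a_1 = 5, b_1 = 8, c_1 = 6, p_1 = 3, t_1 = 3, a_2 = 5, b_2 = 9, c_2 = 8, a_3 = 3, b_3 = 3, c_3 = 2, s_3 = 1, a_4 = 6, b_4 = 7, c_4 = 1, t_4 = 6, a_5 = 9, b_5 = 4, c_5 = 5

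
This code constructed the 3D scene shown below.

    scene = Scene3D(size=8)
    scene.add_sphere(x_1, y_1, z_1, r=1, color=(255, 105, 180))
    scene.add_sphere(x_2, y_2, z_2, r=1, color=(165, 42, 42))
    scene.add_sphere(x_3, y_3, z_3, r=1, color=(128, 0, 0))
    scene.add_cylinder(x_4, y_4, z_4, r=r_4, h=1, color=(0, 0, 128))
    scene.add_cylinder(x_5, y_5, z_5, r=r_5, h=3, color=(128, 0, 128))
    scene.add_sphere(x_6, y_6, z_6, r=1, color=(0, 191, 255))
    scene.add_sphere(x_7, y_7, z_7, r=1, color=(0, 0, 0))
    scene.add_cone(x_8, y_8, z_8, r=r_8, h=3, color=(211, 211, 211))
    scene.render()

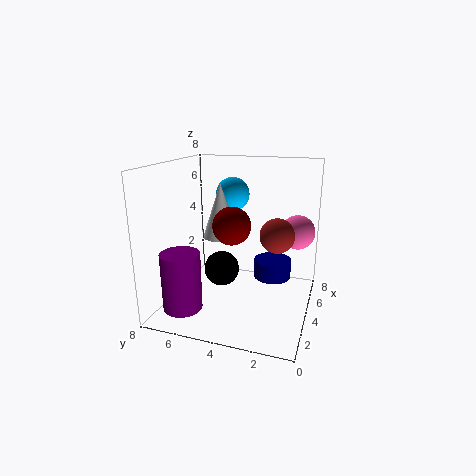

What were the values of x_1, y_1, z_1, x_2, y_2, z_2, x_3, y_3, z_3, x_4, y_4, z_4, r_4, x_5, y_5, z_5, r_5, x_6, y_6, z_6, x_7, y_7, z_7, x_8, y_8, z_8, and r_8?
x_1 = 6, y_1 = 1, z_1 = 4, x_2 = 5, y_2 = 2, z_2 = 4, x_3 = 3, y_3 = 4, z_3 = 5, x_4 = 4, y_4 = 2, z_4 = 2, r_4 = 1, x_5 = 1, y_5 = 6, z_5 = 1, r_5 = 1, x_6 = 6, y_6 = 5, z_6 = 6, x_7 = 4, y_7 = 5, z_7 = 2, x_8 = 4, y_8 = 5, z_8 = 4, r_8 = 1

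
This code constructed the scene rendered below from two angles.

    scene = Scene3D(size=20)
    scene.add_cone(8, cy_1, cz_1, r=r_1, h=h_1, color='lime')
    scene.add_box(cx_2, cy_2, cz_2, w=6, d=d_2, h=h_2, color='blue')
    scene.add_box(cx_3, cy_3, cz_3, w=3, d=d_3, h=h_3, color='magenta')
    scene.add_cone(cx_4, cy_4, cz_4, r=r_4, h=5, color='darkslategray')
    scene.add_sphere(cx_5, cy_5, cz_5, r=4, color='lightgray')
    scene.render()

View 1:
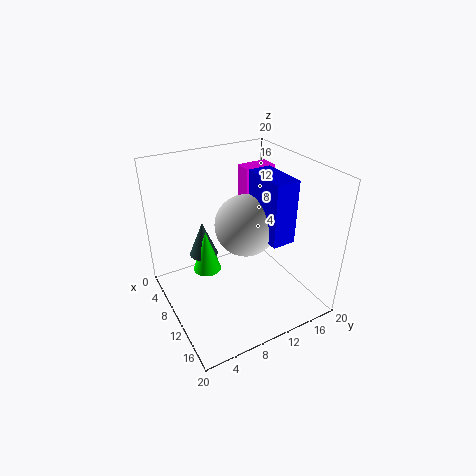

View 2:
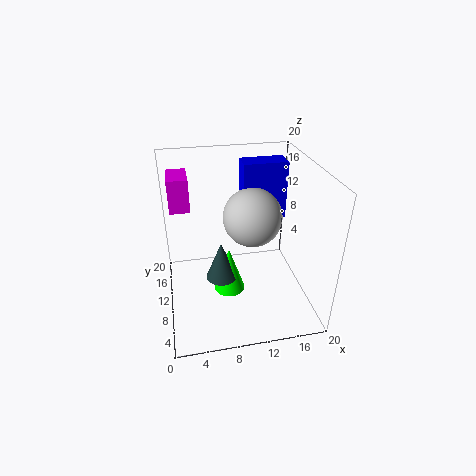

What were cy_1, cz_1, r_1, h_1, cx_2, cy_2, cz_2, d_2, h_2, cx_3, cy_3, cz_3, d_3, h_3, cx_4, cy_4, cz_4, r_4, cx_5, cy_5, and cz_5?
cy_1 = 6
cz_1 = 5
r_1 = 2
h_1 = 6
cx_2 = 11
cy_2 = 11
cz_2 = 12
d_2 = 3
h_2 = 8
cx_3 = 1
cy_3 = 15
cz_3 = 12
d_3 = 5
h_3 = 5
cx_4 = 7
cy_4 = 6
cz_4 = 7
r_4 = 2
cx_5 = 12
cy_5 = 10
cz_5 = 13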